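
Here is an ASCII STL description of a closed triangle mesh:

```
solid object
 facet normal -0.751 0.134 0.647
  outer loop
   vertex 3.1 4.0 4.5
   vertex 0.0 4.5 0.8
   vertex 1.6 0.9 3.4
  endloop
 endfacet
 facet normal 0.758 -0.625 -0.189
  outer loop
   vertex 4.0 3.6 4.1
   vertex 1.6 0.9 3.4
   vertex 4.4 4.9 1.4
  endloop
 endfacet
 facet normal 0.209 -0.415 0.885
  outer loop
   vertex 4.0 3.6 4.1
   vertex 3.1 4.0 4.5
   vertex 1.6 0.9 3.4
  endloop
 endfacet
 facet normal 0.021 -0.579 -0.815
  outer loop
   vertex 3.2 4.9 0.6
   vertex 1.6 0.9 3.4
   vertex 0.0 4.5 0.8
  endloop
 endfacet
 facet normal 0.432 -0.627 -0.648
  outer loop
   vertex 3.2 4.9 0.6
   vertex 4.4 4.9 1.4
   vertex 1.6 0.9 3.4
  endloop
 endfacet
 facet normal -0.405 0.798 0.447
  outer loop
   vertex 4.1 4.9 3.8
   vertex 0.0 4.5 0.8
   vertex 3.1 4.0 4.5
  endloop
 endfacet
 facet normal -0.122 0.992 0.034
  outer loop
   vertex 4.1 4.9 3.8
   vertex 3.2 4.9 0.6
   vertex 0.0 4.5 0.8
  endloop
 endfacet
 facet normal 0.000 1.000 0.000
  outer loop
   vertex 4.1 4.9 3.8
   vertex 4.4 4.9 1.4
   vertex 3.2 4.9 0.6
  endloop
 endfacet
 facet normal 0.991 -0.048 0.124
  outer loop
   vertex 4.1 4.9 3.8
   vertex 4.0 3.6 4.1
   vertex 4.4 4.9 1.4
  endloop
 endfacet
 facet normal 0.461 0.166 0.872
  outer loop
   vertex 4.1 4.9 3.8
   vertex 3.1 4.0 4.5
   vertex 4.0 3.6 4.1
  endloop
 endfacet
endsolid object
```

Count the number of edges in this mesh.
15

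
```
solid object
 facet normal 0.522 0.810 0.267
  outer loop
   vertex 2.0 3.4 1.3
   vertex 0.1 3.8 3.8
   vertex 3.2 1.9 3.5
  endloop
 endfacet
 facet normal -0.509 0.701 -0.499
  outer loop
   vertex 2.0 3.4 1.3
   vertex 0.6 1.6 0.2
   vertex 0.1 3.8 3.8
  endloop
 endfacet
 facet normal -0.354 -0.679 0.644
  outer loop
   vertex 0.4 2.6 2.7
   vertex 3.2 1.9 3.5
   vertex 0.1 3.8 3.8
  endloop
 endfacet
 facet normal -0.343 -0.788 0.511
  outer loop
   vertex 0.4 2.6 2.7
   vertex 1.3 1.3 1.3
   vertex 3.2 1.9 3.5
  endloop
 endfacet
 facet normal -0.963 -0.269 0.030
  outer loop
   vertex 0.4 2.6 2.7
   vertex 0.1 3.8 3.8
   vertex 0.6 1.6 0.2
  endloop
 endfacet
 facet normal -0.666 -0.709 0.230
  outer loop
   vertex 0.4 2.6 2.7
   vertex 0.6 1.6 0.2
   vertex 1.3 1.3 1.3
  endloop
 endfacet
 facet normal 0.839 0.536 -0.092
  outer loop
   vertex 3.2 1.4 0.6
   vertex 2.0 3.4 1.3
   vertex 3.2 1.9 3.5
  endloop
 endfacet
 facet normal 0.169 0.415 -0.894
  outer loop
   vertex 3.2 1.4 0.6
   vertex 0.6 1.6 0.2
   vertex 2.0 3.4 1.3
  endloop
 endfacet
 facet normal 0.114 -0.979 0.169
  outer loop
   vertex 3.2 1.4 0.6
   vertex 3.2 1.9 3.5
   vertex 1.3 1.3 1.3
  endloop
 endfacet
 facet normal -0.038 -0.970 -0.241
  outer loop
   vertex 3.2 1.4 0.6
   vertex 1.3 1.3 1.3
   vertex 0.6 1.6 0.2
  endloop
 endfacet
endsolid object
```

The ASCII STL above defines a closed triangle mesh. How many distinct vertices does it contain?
7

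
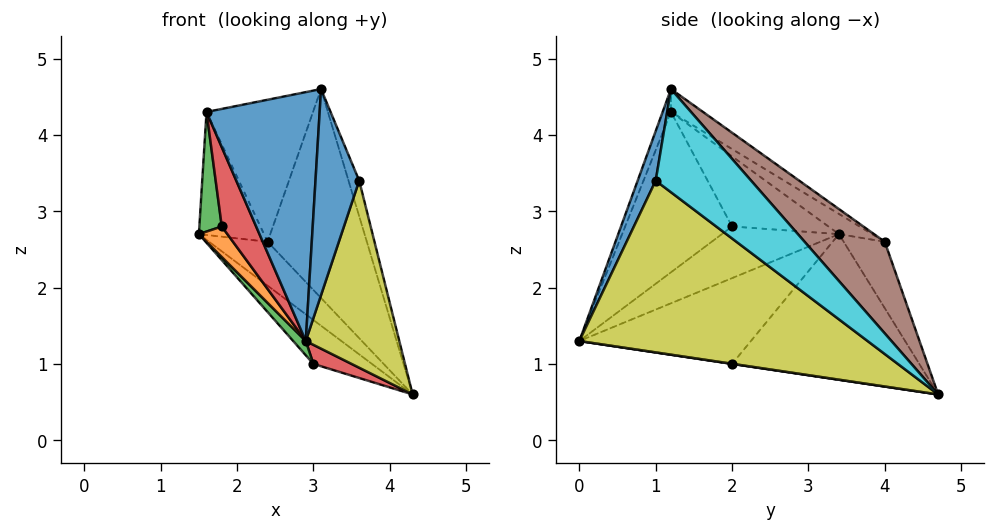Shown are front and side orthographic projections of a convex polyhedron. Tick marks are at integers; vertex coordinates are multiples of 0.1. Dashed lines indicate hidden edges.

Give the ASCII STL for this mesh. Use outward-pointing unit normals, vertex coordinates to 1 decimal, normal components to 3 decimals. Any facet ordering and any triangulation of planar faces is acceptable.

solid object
 facet normal -0.069 -0.936 0.345
  outer loop
   vertex 1.6 1.2 4.3
   vertex 2.9 0.0 1.3
   vertex 3.1 1.2 4.6
  endloop
 endfacet
 facet normal -0.646 0.202 -0.736
  outer loop
   vertex 3.0 2.0 1.0
   vertex 1.5 3.4 2.7
   vertex 4.3 4.7 0.6
  endloop
 endfacet
 facet normal -0.771 -0.057 -0.634
  outer loop
   vertex 3.0 2.0 1.0
   vertex 2.9 0.0 1.3
   vertex 1.5 3.4 2.7
  endloop
 endfacet
 facet normal 0.004 -0.149 -0.989
  outer loop
   vertex 3.0 2.0 1.0
   vertex 4.3 4.7 0.6
   vertex 2.9 0.0 1.3
  endloop
 endfacet
 facet normal -0.556 0.792 -0.251
  outer loop
   vertex 2.4 4.0 2.6
   vertex 4.3 4.7 0.6
   vertex 1.5 3.4 2.7
  endloop
 endfacet
 facet normal 0.474 0.587 0.656
  outer loop
   vertex 2.4 4.0 2.6
   vertex 3.1 1.2 4.6
   vertex 4.3 4.7 0.6
  endloop
 endfacet
 facet normal -0.284 0.556 0.782
  outer loop
   vertex 2.4 4.0 2.6
   vertex 1.5 3.4 2.7
   vertex 1.6 1.2 4.3
  endloop
 endfacet
 facet normal -0.164 0.546 0.822
  outer loop
   vertex 2.4 4.0 2.6
   vertex 1.6 1.2 4.3
   vertex 3.1 1.2 4.6
  endloop
 endfacet
 facet normal 0.938 -0.304 -0.168
  outer loop
   vertex 3.6 1.0 3.4
   vertex 2.9 0.0 1.3
   vertex 4.3 4.7 0.6
  endloop
 endfacet
 facet normal 0.924 0.104 0.368
  outer loop
   vertex 3.6 1.0 3.4
   vertex 4.3 4.7 0.6
   vertex 3.1 1.2 4.6
  endloop
 endfacet
 facet normal 0.364 -0.882 0.299
  outer loop
   vertex 3.6 1.0 3.4
   vertex 3.1 1.2 4.6
   vertex 2.9 0.0 1.3
  endloop
 endfacet
 facet normal -0.903 -0.220 -0.369
  outer loop
   vertex 1.8 2.0 2.8
   vertex 1.5 3.4 2.7
   vertex 2.9 0.0 1.3
  endloop
 endfacet
 facet normal -0.945 -0.220 -0.243
  outer loop
   vertex 1.8 2.0 2.8
   vertex 1.6 1.2 4.3
   vertex 1.5 3.4 2.7
  endloop
 endfacet
 facet normal -0.914 -0.294 -0.279
  outer loop
   vertex 1.8 2.0 2.8
   vertex 2.9 0.0 1.3
   vertex 1.6 1.2 4.3
  endloop
 endfacet
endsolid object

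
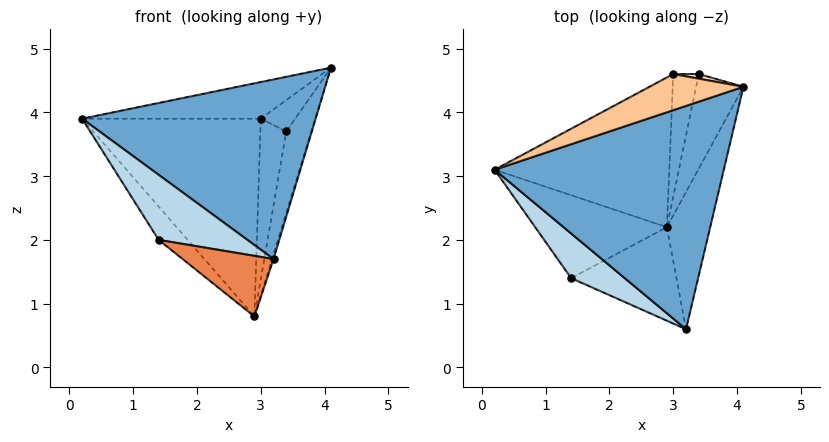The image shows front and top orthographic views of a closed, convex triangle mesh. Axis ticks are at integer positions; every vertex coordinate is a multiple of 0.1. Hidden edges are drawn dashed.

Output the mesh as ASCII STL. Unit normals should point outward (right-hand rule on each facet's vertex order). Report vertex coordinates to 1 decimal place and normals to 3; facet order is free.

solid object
 facet normal 0.049 -0.626 0.778
  outer loop
   vertex 3.2 0.6 1.7
   vertex 4.1 4.4 4.7
   vertex 0.2 3.1 3.9
  endloop
 endfacet
 facet normal 0.954 0.010 -0.299
  outer loop
   vertex 2.9 2.2 0.8
   vertex 4.1 4.4 4.7
   vertex 3.2 0.6 1.7
  endloop
 endfacet
 facet normal -0.263 -0.796 0.546
  outer loop
   vertex 1.4 1.4 2.0
   vertex 3.2 0.6 1.7
   vertex 0.2 3.1 3.9
  endloop
 endfacet
 facet normal -0.685 0.271 -0.676
  outer loop
   vertex 1.4 1.4 2.0
   vertex 0.2 3.1 3.9
   vertex 2.9 2.2 0.8
  endloop
 endfacet
 facet normal -0.356 -0.508 -0.784
  outer loop
   vertex 1.4 1.4 2.0
   vertex 2.9 2.2 0.8
   vertex 3.2 0.6 1.7
  endloop
 endfacet
 facet normal 0.786 0.403 -0.469
  outer loop
   vertex 3.4 4.6 3.7
   vertex 4.1 4.4 4.7
   vertex 2.9 2.2 0.8
  endloop
 endfacet
 facet normal -0.356 0.665 0.656
  outer loop
   vertex 3.0 4.6 3.9
   vertex 0.2 3.1 3.9
   vertex 4.1 4.4 4.7
  endloop
 endfacet
 facet normal 0.073 0.987 0.146
  outer loop
   vertex 3.0 4.6 3.9
   vertex 4.1 4.4 4.7
   vertex 3.4 4.6 3.7
  endloop
 endfacet
 facet normal -0.393 0.733 -0.555
  outer loop
   vertex 3.0 4.6 3.9
   vertex 2.9 2.2 0.8
   vertex 0.2 3.1 3.9
  endloop
 endfacet
 facet normal -0.290 0.761 -0.580
  outer loop
   vertex 3.0 4.6 3.9
   vertex 3.4 4.6 3.7
   vertex 2.9 2.2 0.8
  endloop
 endfacet
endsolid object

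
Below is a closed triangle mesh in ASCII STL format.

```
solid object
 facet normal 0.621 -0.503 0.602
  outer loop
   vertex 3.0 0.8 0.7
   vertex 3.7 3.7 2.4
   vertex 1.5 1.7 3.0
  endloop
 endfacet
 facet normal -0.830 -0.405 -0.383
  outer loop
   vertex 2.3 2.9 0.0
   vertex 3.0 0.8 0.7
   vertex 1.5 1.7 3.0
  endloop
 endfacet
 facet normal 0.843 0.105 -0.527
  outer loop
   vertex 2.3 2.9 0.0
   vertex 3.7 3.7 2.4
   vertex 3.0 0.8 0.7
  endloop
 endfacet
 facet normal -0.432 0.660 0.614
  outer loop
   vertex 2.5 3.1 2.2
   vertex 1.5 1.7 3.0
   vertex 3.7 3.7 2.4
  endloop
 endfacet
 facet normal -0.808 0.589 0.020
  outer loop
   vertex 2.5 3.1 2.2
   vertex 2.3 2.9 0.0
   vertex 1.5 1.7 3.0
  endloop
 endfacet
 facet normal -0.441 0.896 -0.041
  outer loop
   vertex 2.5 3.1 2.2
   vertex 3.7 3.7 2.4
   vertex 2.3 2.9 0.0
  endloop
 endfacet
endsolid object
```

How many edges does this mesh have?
9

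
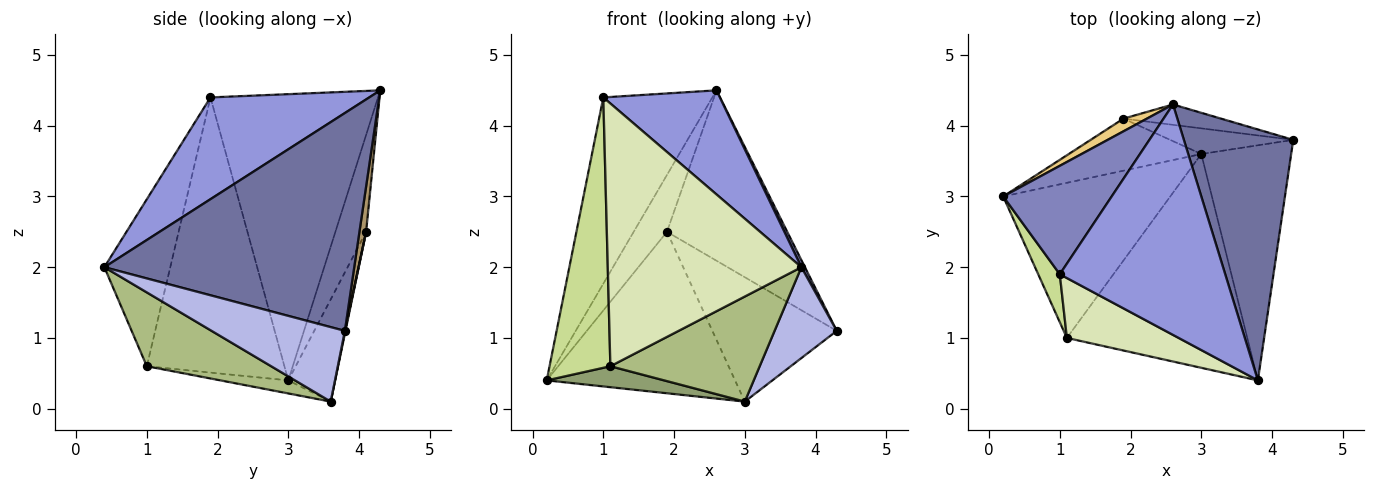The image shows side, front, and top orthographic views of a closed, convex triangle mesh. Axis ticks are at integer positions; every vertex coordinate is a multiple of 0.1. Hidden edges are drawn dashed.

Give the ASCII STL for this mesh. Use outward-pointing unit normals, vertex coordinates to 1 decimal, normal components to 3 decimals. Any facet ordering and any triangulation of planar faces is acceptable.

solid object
 facet normal 0.894 -0.013 0.449
  outer loop
   vertex 2.6 4.3 4.5
   vertex 3.8 0.4 2.0
   vertex 4.3 3.8 1.1
  endloop
 endfacet
 facet normal -0.799 0.520 0.303
  outer loop
   vertex 1.0 1.9 4.4
   vertex 2.6 4.3 4.5
   vertex 0.2 3.0 0.4
  endloop
 endfacet
 facet normal 0.489 -0.359 0.795
  outer loop
   vertex 1.0 1.9 4.4
   vertex 3.8 0.4 2.0
   vertex 2.6 4.3 4.5
  endloop
 endfacet
 facet normal 0.612 -0.285 -0.738
  outer loop
   vertex 3.0 3.6 0.1
   vertex 4.3 3.8 1.1
   vertex 3.8 0.4 2.0
  endloop
 endfacet
 facet normal -0.077 -0.134 -0.988
  outer loop
   vertex 1.1 1.0 0.6
   vertex 0.2 3.0 0.4
   vertex 3.0 3.6 0.1
  endloop
 endfacet
 facet normal 0.345 -0.414 -0.842
  outer loop
   vertex 1.1 1.0 0.6
   vertex 3.0 3.6 0.1
   vertex 3.8 0.4 2.0
  endloop
 endfacet
 facet normal -0.912 -0.403 0.072
  outer loop
   vertex 1.1 1.0 0.6
   vertex 1.0 1.9 4.4
   vertex 0.2 3.0 0.4
  endloop
 endfacet
 facet normal -0.315 -0.925 0.211
  outer loop
   vertex 1.1 1.0 0.6
   vertex 3.8 0.4 2.0
   vertex 1.0 1.9 4.4
  endloop
 endfacet
 facet normal 0.055 0.991 -0.118
  outer loop
   vertex 1.9 4.1 2.5
   vertex 2.6 4.3 4.5
   vertex 4.3 3.8 1.1
  endloop
 endfacet
 facet normal 0.005 0.979 -0.202
  outer loop
   vertex 1.9 4.1 2.5
   vertex 4.3 3.8 1.1
   vertex 3.0 3.6 0.1
  endloop
 endfacet
 facet normal -0.669 0.725 0.162
  outer loop
   vertex 1.9 4.1 2.5
   vertex 0.2 3.0 0.4
   vertex 2.6 4.3 4.5
  endloop
 endfacet
 facet normal -0.230 0.926 -0.299
  outer loop
   vertex 1.9 4.1 2.5
   vertex 3.0 3.6 0.1
   vertex 0.2 3.0 0.4
  endloop
 endfacet
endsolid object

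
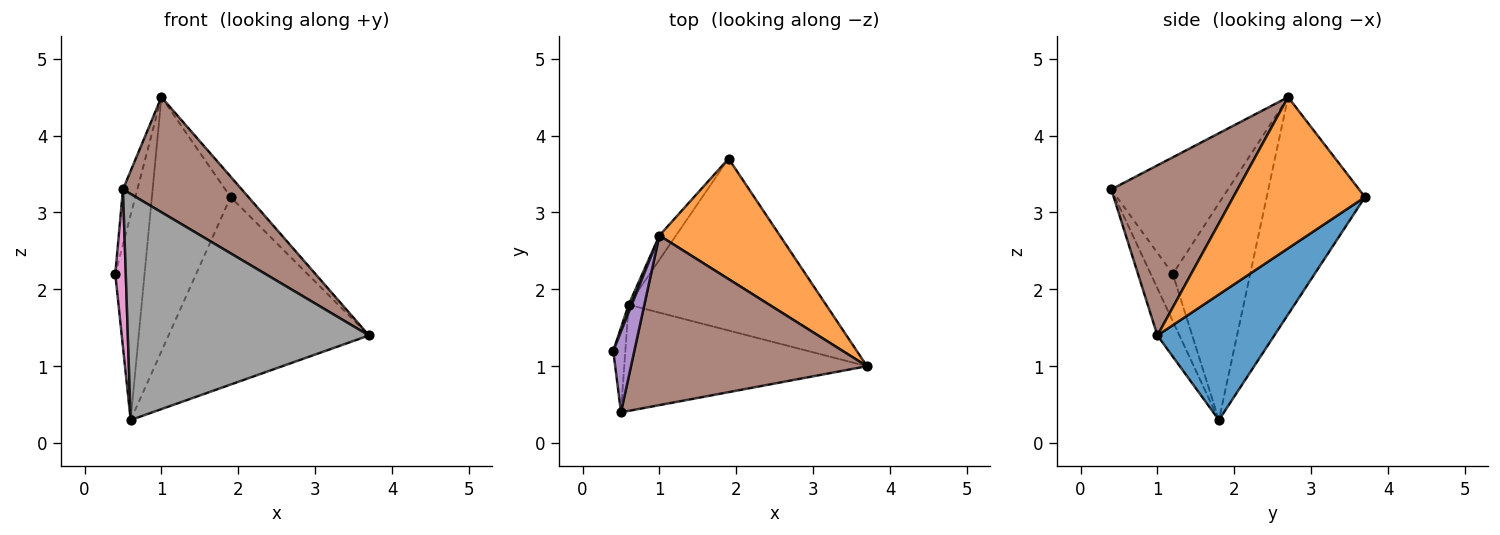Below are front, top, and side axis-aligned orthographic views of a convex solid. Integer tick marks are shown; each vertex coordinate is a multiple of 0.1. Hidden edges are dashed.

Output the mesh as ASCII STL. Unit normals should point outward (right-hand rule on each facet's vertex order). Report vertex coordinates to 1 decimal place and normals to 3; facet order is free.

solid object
 facet normal 0.395 0.677 -0.621
  outer loop
   vertex 0.6 1.8 0.3
   vertex 1.9 3.7 3.2
   vertex 3.7 1.0 1.4
  endloop
 endfacet
 facet normal 0.778 0.105 0.620
  outer loop
   vertex 1.0 2.7 4.5
   vertex 3.7 1.0 1.4
   vertex 1.9 3.7 3.2
  endloop
 endfacet
 facet normal -0.935 0.354 0.013
  outer loop
   vertex 1.0 2.7 4.5
   vertex 0.6 1.8 0.3
   vertex 0.4 1.2 2.2
  endloop
 endfacet
 facet normal -0.779 0.624 -0.059
  outer loop
   vertex 1.0 2.7 4.5
   vertex 1.9 3.7 3.2
   vertex 0.6 1.8 0.3
  endloop
 endfacet
 facet normal -0.977 0.120 0.176
  outer loop
   vertex 0.5 0.4 3.3
   vertex 1.0 2.7 4.5
   vertex 0.4 1.2 2.2
  endloop
 endfacet
 facet normal 0.512 -0.482 0.711
  outer loop
   vertex 0.5 0.4 3.3
   vertex 3.7 1.0 1.4
   vertex 1.0 2.7 4.5
  endloop
 endfacet
 facet normal -0.880 -0.419 -0.225
  outer loop
   vertex 0.5 0.4 3.3
   vertex 0.4 1.2 2.2
   vertex 0.6 1.8 0.3
  endloop
 endfacet
 facet normal -0.082 -0.902 -0.424
  outer loop
   vertex 0.5 0.4 3.3
   vertex 0.6 1.8 0.3
   vertex 3.7 1.0 1.4
  endloop
 endfacet
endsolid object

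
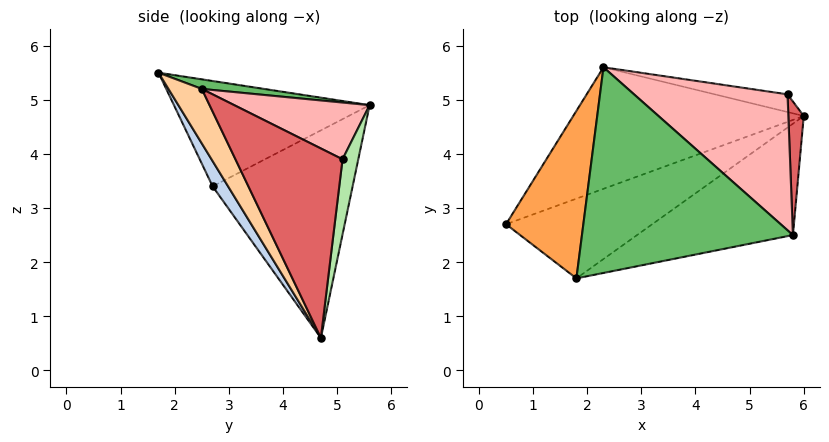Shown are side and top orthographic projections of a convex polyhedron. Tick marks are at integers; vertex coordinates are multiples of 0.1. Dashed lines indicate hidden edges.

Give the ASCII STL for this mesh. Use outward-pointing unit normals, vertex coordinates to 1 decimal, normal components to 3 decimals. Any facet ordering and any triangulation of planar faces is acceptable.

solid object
 facet normal -0.523 0.625 -0.580
  outer loop
   vertex 2.3 5.6 4.9
   vertex 6.0 4.7 0.6
   vertex 0.5 2.7 3.4
  endloop
 endfacet
 facet normal 0.081 -0.879 -0.469
  outer loop
   vertex 1.8 1.7 5.5
   vertex 0.5 2.7 3.4
   vertex 6.0 4.7 0.6
  endloop
 endfacet
 facet normal -0.791 0.191 0.581
  outer loop
   vertex 1.8 1.7 5.5
   vertex 2.3 5.6 4.9
   vertex 0.5 2.7 3.4
  endloop
 endfacet
 facet normal 0.147 -0.895 -0.422
  outer loop
   vertex 5.8 2.5 5.2
   vertex 1.8 1.7 5.5
   vertex 6.0 4.7 0.6
  endloop
 endfacet
 facet normal 0.045 0.146 0.988
  outer loop
   vertex 5.8 2.5 5.2
   vertex 2.3 5.6 4.9
   vertex 1.8 1.7 5.5
  endloop
 endfacet
 facet normal 0.113 0.988 -0.109
  outer loop
   vertex 5.7 5.1 3.9
   vertex 6.0 4.7 0.6
   vertex 2.3 5.6 4.9
  endloop
 endfacet
 facet normal 0.994 0.079 0.081
  outer loop
   vertex 5.7 5.1 3.9
   vertex 5.8 2.5 5.2
   vertex 6.0 4.7 0.6
  endloop
 endfacet
 facet normal 0.312 0.434 0.845
  outer loop
   vertex 5.7 5.1 3.9
   vertex 2.3 5.6 4.9
   vertex 5.8 2.5 5.2
  endloop
 endfacet
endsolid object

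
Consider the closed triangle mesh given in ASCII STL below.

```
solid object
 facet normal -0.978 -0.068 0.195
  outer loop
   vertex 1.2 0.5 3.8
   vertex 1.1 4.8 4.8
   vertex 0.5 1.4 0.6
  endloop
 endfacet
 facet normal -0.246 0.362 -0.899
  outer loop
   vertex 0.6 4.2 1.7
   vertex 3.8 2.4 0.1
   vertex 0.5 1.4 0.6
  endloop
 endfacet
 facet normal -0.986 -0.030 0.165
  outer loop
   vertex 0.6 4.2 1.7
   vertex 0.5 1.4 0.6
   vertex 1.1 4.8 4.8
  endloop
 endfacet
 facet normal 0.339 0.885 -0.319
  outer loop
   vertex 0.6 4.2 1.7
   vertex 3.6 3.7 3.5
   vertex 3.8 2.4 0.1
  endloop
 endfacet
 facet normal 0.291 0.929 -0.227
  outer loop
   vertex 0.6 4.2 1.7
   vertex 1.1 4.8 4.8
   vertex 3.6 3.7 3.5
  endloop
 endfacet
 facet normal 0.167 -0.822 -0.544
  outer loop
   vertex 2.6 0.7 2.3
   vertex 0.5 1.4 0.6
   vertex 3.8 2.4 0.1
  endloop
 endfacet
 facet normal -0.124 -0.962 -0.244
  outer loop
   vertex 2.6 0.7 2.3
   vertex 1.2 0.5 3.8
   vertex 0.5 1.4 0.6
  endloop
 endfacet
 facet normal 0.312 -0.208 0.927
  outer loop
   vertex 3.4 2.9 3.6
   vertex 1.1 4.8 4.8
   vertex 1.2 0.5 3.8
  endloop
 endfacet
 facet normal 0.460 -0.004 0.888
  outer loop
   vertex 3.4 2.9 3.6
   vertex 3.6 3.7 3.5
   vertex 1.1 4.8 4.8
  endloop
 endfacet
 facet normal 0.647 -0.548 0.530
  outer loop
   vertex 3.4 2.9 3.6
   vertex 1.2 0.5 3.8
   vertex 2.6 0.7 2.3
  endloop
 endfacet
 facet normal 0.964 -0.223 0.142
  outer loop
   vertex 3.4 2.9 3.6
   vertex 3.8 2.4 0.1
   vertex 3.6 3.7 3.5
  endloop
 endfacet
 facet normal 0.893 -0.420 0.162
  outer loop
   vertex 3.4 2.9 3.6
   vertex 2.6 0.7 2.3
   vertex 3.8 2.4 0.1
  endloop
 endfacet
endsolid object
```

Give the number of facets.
12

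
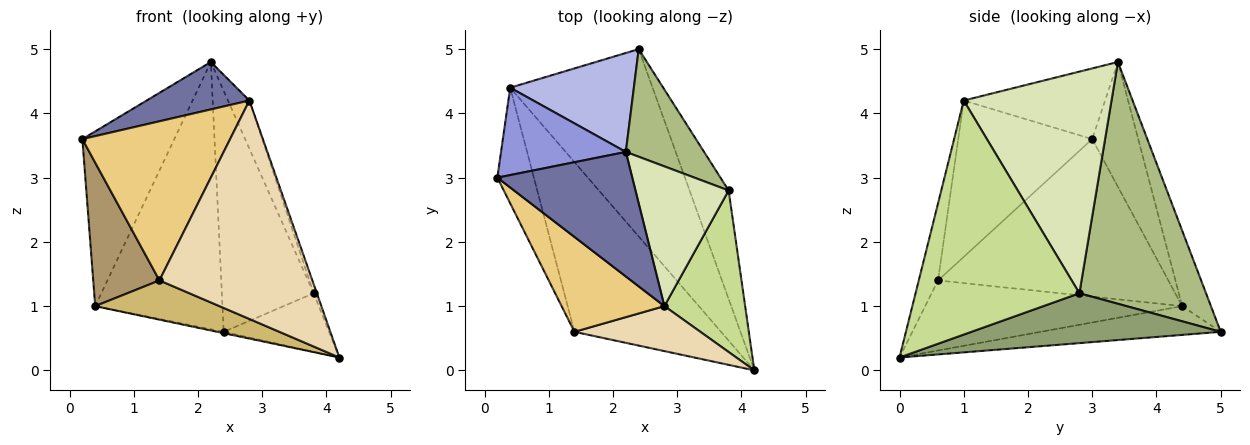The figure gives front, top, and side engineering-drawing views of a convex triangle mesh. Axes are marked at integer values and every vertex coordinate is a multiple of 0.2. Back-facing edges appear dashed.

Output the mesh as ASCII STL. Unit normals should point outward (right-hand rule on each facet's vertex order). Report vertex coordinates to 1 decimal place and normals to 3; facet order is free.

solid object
 facet normal -0.440 -0.320 0.839
  outer loop
   vertex 2.8 1.0 4.2
   vertex 2.2 3.4 4.8
   vertex 0.2 3.0 3.6
  endloop
 endfacet
 facet normal -0.198 0.007 -0.980
  outer loop
   vertex 0.4 4.4 1.0
   vertex 2.4 5.0 0.6
   vertex 4.2 0.0 0.2
  endloop
 endfacet
 facet normal -0.408 0.816 0.408
  outer loop
   vertex 0.4 4.4 1.0
   vertex 0.2 3.0 3.6
   vertex 2.2 3.4 4.8
  endloop
 endfacet
 facet normal -0.207 0.917 0.340
  outer loop
   vertex 0.4 4.4 1.0
   vertex 2.2 3.4 4.8
   vertex 2.4 5.0 0.6
  endloop
 endfacet
 facet normal 0.747 0.316 -0.585
  outer loop
   vertex 3.8 2.8 1.2
   vertex 4.2 0.0 0.2
   vertex 2.4 5.0 0.6
  endloop
 endfacet
 facet normal 0.783 0.568 0.254
  outer loop
   vertex 3.8 2.8 1.2
   vertex 2.4 5.0 0.6
   vertex 2.2 3.4 4.8
  endloop
 endfacet
 facet normal 0.945 0.019 0.326
  outer loop
   vertex 3.8 2.8 1.2
   vertex 2.8 1.0 4.2
   vertex 4.2 0.0 0.2
  endloop
 endfacet
 facet normal 0.914 0.132 0.384
  outer loop
   vertex 3.8 2.8 1.2
   vertex 2.2 3.4 4.8
   vertex 2.8 1.0 4.2
  endloop
 endfacet
 facet normal -0.938 -0.270 -0.217
  outer loop
   vertex 1.4 0.6 1.4
   vertex 0.2 3.0 3.6
   vertex 0.4 4.4 1.0
  endloop
 endfacet
 facet normal -0.422 -0.204 -0.883
  outer loop
   vertex 1.4 0.6 1.4
   vertex 0.4 4.4 1.0
   vertex 4.2 0.0 0.2
  endloop
 endfacet
 facet normal -0.614 -0.678 0.404
  outer loop
   vertex 1.4 0.6 1.4
   vertex 2.8 1.0 4.2
   vertex 0.2 3.0 3.6
  endloop
 endfacet
 facet normal -0.123 -0.972 0.200
  outer loop
   vertex 1.4 0.6 1.4
   vertex 4.2 0.0 0.2
   vertex 2.8 1.0 4.2
  endloop
 endfacet
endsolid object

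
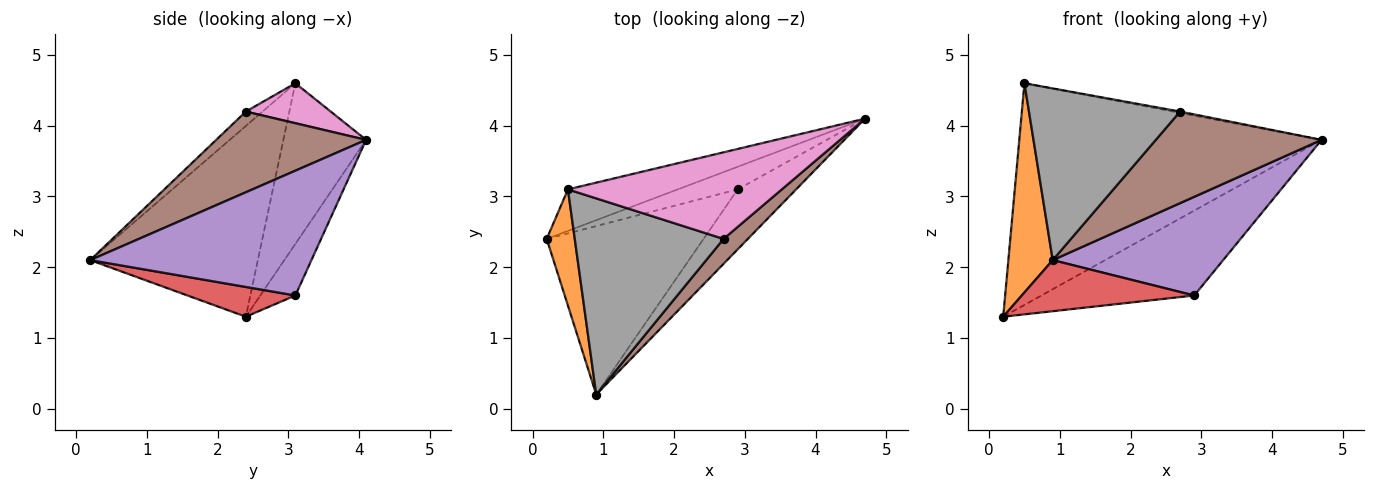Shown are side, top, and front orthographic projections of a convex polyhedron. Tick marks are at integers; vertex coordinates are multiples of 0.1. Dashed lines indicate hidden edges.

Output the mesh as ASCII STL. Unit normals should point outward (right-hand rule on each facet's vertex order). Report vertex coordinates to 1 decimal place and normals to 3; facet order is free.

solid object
 facet normal -0.260 0.949 -0.178
  outer loop
   vertex 0.5 3.1 4.6
   vertex 4.7 4.1 3.8
   vertex 0.2 2.4 1.3
  endloop
 endfacet
 facet normal -0.957 -0.253 0.141
  outer loop
   vertex 0.5 3.1 4.6
   vertex 0.2 2.4 1.3
   vertex 0.9 0.2 2.1
  endloop
 endfacet
 facet normal -0.217 0.943 -0.252
  outer loop
   vertex 2.9 3.1 1.6
   vertex 0.2 2.4 1.3
   vertex 4.7 4.1 3.8
  endloop
 endfacet
 facet normal 0.179 -0.286 -0.942
  outer loop
   vertex 2.9 3.1 1.6
   vertex 0.9 0.2 2.1
   vertex 0.2 2.4 1.3
  endloop
 endfacet
 facet normal 0.743 -0.572 -0.348
  outer loop
   vertex 2.9 3.1 1.6
   vertex 4.7 4.1 3.8
   vertex 0.9 0.2 2.1
  endloop
 endfacet
 facet normal 0.658 -0.727 0.198
  outer loop
   vertex 2.7 2.4 4.2
   vertex 0.9 0.2 2.1
   vertex 4.7 4.1 3.8
  endloop
 endfacet
 facet normal 0.184 0.015 0.983
  outer loop
   vertex 2.7 2.4 4.2
   vertex 4.7 4.1 3.8
   vertex 0.5 3.1 4.6
  endloop
 endfacet
 facet normal -0.073 -0.657 0.750
  outer loop
   vertex 2.7 2.4 4.2
   vertex 0.5 3.1 4.6
   vertex 0.9 0.2 2.1
  endloop
 endfacet
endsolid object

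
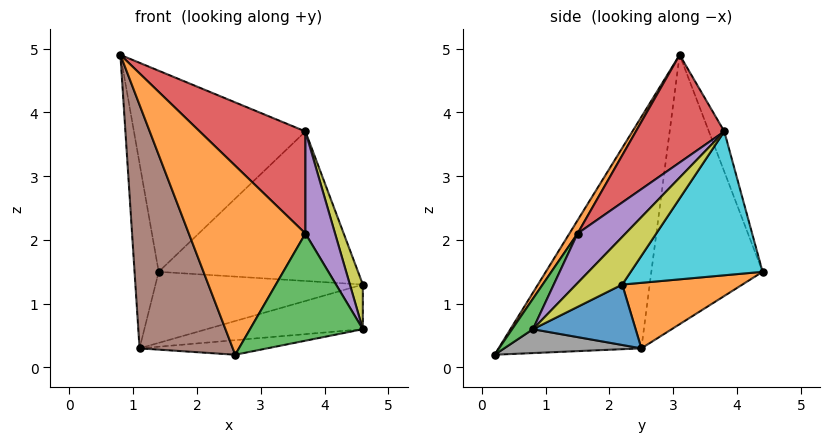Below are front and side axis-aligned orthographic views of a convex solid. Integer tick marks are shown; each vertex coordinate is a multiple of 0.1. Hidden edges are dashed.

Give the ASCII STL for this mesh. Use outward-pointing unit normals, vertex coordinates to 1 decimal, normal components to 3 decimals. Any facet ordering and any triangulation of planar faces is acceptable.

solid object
 facet normal -0.084 0.936 0.343
  outer loop
   vertex 3.7 3.8 3.7
   vertex 1.4 4.4 1.5
   vertex 0.8 3.1 4.9
  endloop
 endfacet
 facet normal 0.059 -0.839 0.540
  outer loop
   vertex 3.7 1.5 2.1
   vertex 0.8 3.1 4.9
   vertex 2.6 0.2 0.2
  endloop
 endfacet
 facet normal 0.158 -0.855 0.494
  outer loop
   vertex 3.7 1.5 2.1
   vertex 2.6 0.2 0.2
   vertex 4.6 0.8 0.6
  endloop
 endfacet
 facet normal 0.431 -0.515 0.741
  outer loop
   vertex 3.7 1.5 2.1
   vertex 3.7 3.8 3.7
   vertex 0.8 3.1 4.9
  endloop
 endfacet
 facet normal 0.679 -0.419 0.603
  outer loop
   vertex 3.7 1.5 2.1
   vertex 4.6 0.8 0.6
   vertex 3.7 3.8 3.7
  endloop
 endfacet
 facet normal -0.837 -0.547 0.017
  outer loop
   vertex 1.1 2.5 0.3
   vertex 2.6 0.2 0.2
   vertex 0.8 3.1 4.9
  endloop
 endfacet
 facet normal -0.973 0.211 -0.091
  outer loop
   vertex 1.1 2.5 0.3
   vertex 0.8 3.1 4.9
   vertex 1.4 4.4 1.5
  endloop
 endfacet
 facet normal 0.153 0.142 -0.978
  outer loop
   vertex 1.1 2.5 0.3
   vertex 4.6 0.8 0.6
   vertex 2.6 0.2 0.2
  endloop
 endfacet
 facet normal 0.847 -0.238 0.476
  outer loop
   vertex 4.6 2.2 1.3
   vertex 3.7 3.8 3.7
   vertex 4.6 0.8 0.6
  endloop
 endfacet
 facet normal 0.521 0.787 -0.330
  outer loop
   vertex 4.6 2.2 1.3
   vertex 1.4 4.4 1.5
   vertex 3.7 3.8 3.7
  endloop
 endfacet
 facet normal 0.282 0.429 -0.858
  outer loop
   vertex 4.6 2.2 1.3
   vertex 4.6 0.8 0.6
   vertex 1.1 2.5 0.3
  endloop
 endfacet
 facet normal 0.279 0.481 -0.831
  outer loop
   vertex 4.6 2.2 1.3
   vertex 1.1 2.5 0.3
   vertex 1.4 4.4 1.5
  endloop
 endfacet
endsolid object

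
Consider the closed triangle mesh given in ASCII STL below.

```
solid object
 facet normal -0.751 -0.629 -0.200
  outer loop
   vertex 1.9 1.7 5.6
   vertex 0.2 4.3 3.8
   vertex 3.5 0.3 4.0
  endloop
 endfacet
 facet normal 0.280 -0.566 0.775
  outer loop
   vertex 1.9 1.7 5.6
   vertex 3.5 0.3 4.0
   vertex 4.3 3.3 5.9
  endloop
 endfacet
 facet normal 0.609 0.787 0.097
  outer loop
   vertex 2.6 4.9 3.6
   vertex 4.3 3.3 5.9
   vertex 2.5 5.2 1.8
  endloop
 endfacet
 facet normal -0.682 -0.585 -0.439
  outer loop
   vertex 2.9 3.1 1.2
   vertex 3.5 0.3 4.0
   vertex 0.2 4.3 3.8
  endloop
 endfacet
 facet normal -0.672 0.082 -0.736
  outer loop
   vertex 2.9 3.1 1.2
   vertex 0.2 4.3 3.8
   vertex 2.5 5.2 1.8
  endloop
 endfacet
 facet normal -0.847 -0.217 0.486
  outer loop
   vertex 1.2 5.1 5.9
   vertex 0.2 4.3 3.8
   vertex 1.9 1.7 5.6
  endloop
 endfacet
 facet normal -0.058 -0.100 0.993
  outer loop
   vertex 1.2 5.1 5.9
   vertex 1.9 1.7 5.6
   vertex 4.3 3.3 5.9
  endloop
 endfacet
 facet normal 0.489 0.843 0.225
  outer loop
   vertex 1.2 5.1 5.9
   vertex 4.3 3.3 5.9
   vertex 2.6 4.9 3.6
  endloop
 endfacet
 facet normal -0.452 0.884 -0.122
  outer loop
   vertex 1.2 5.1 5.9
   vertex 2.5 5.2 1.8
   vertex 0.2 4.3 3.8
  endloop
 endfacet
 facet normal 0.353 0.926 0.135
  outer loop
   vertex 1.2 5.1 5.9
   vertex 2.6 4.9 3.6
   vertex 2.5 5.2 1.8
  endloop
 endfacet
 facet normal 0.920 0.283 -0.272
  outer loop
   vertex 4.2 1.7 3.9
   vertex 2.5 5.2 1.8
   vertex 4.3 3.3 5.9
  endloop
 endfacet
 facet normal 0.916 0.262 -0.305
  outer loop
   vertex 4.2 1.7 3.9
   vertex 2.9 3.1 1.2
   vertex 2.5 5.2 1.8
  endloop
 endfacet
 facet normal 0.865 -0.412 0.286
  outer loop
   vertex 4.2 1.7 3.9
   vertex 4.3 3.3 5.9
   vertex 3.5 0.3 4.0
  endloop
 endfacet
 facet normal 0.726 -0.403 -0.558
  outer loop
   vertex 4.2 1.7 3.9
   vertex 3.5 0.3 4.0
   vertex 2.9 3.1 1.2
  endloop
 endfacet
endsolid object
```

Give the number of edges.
21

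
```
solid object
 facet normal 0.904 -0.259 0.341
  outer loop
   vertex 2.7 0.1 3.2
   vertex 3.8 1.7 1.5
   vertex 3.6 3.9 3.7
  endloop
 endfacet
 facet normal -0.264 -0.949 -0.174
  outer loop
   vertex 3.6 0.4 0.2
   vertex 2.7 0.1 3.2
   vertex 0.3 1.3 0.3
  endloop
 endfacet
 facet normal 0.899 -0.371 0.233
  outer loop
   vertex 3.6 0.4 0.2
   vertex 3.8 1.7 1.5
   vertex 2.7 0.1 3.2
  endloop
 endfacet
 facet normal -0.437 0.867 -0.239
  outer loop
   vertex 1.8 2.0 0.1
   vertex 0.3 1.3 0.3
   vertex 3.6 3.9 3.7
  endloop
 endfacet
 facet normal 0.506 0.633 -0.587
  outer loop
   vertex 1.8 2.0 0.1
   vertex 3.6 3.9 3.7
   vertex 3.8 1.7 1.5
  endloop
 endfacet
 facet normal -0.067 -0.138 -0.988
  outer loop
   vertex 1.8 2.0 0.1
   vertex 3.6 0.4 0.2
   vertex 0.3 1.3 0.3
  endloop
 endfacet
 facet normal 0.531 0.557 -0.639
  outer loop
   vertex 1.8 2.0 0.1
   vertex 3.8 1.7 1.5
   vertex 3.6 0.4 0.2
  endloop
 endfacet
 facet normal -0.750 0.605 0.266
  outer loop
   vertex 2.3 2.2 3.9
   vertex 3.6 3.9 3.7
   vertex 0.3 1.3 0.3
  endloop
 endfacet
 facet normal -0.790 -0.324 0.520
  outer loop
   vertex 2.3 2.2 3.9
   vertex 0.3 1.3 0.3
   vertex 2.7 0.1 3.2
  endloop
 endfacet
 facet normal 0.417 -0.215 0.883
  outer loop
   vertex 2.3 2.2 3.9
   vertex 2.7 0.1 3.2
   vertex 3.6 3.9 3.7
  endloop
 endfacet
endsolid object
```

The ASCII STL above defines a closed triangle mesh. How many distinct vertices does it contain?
7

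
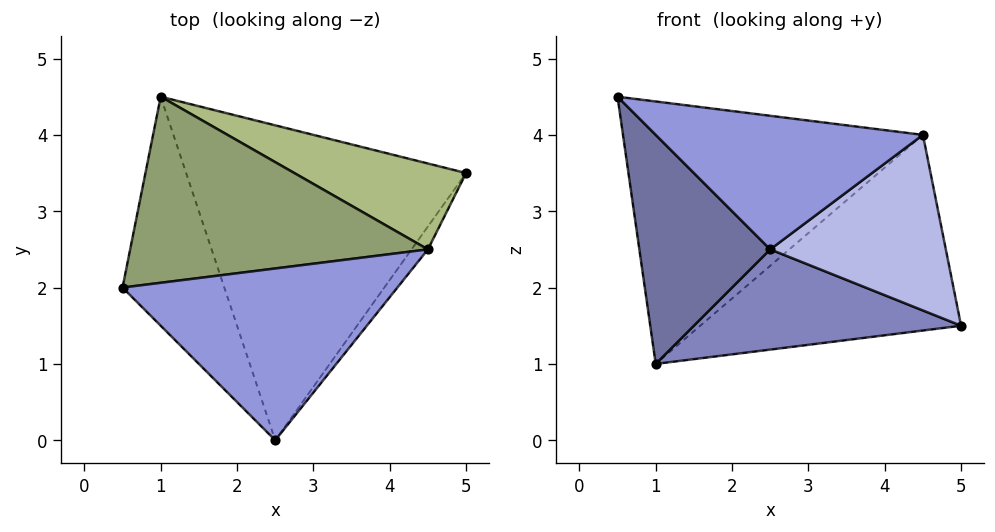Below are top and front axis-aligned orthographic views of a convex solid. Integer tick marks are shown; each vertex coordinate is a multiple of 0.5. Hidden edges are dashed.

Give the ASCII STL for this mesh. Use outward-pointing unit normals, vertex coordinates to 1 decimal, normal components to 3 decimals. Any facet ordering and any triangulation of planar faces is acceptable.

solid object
 facet normal -0.816 -0.408 -0.408
  outer loop
   vertex 1.0 4.5 1.0
   vertex 2.5 0.0 2.5
   vertex 0.5 2.0 4.5
  endloop
 endfacet
 facet normal 0.043 -0.303 -0.952
  outer loop
   vertex 1.0 4.5 1.0
   vertex 5.0 3.5 1.5
   vertex 2.5 0.0 2.5
  endloop
 endfacet
 facet normal 0.173 -0.605 0.777
  outer loop
   vertex 4.5 2.5 4.0
   vertex 0.5 2.0 4.5
   vertex 2.5 0.0 2.5
  endloop
 endfacet
 facet normal 0.801 -0.594 -0.077
  outer loop
   vertex 4.5 2.5 4.0
   vertex 2.5 0.0 2.5
   vertex 5.0 3.5 1.5
  endloop
 endfacet
 facet normal -0.030 0.815 0.578
  outer loop
   vertex 4.5 2.5 4.0
   vertex 1.0 4.5 1.0
   vertex 0.5 2.0 4.5
  endloop
 endfacet
 facet normal 0.176 0.901 0.396
  outer loop
   vertex 4.5 2.5 4.0
   vertex 5.0 3.5 1.5
   vertex 1.0 4.5 1.0
  endloop
 endfacet
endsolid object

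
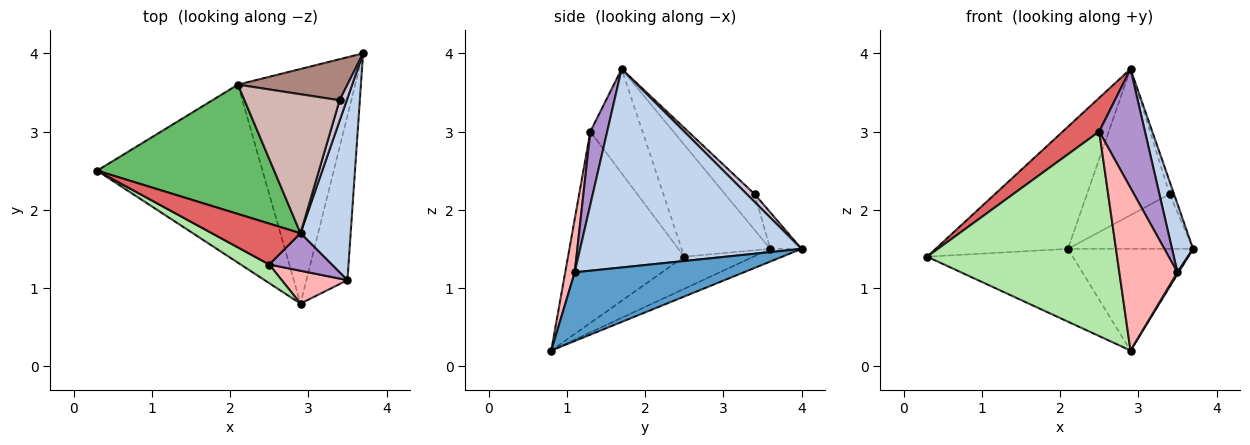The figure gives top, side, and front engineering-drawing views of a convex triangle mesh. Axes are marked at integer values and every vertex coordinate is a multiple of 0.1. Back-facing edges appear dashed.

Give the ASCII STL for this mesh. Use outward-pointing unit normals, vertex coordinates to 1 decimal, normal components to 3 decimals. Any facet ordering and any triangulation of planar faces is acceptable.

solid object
 facet normal 0.858 -0.006 -0.513
  outer loop
   vertex 3.5 1.1 1.2
   vertex 2.9 0.8 0.2
   vertex 3.7 4.0 1.5
  endloop
 endfacet
 facet normal 0.965 -0.092 0.244
  outer loop
   vertex 3.5 1.1 1.2
   vertex 3.7 4.0 1.5
   vertex 2.9 1.7 3.8
  endloop
 endfacet
 facet normal -0.177 0.372 -0.911
  outer loop
   vertex 2.1 3.6 1.5
   vertex 2.9 0.8 0.2
   vertex 0.3 2.5 1.4
  endloop
 endfacet
 facet normal -0.099 0.396 -0.913
  outer loop
   vertex 2.1 3.6 1.5
   vertex 3.7 4.0 1.5
   vertex 2.9 0.8 0.2
  endloop
 endfacet
 facet normal -0.418 0.624 0.661
  outer loop
   vertex 2.1 3.6 1.5
   vertex 0.3 2.5 1.4
   vertex 2.9 1.7 3.8
  endloop
 endfacet
 facet normal -0.520 -0.850 0.078
  outer loop
   vertex 2.5 1.3 3.0
   vertex 0.3 2.5 1.4
   vertex 2.9 0.8 0.2
  endloop
 endfacet
 facet normal -0.672 -0.471 0.571
  outer loop
   vertex 2.5 1.3 3.0
   vertex 2.9 1.7 3.8
   vertex 0.3 2.5 1.4
  endloop
 endfacet
 facet normal 0.158 -0.968 0.195
  outer loop
   vertex 2.5 1.3 3.0
   vertex 2.9 0.8 0.2
   vertex 3.5 1.1 1.2
  endloop
 endfacet
 facet normal 0.331 -0.900 0.284
  outer loop
   vertex 2.5 1.3 3.0
   vertex 3.5 1.1 1.2
   vertex 2.9 1.7 3.8
  endloop
 endfacet
 facet normal 0.682 0.385 0.622
  outer loop
   vertex 3.4 3.4 2.2
   vertex 2.9 1.7 3.8
   vertex 3.7 4.0 1.5
  endloop
 endfacet
 facet normal -0.196 0.784 0.588
  outer loop
   vertex 3.4 3.4 2.2
   vertex 3.7 4.0 1.5
   vertex 2.1 3.6 1.5
  endloop
 endfacet
 facet normal -0.251 0.702 0.667
  outer loop
   vertex 3.4 3.4 2.2
   vertex 2.1 3.6 1.5
   vertex 2.9 1.7 3.8
  endloop
 endfacet
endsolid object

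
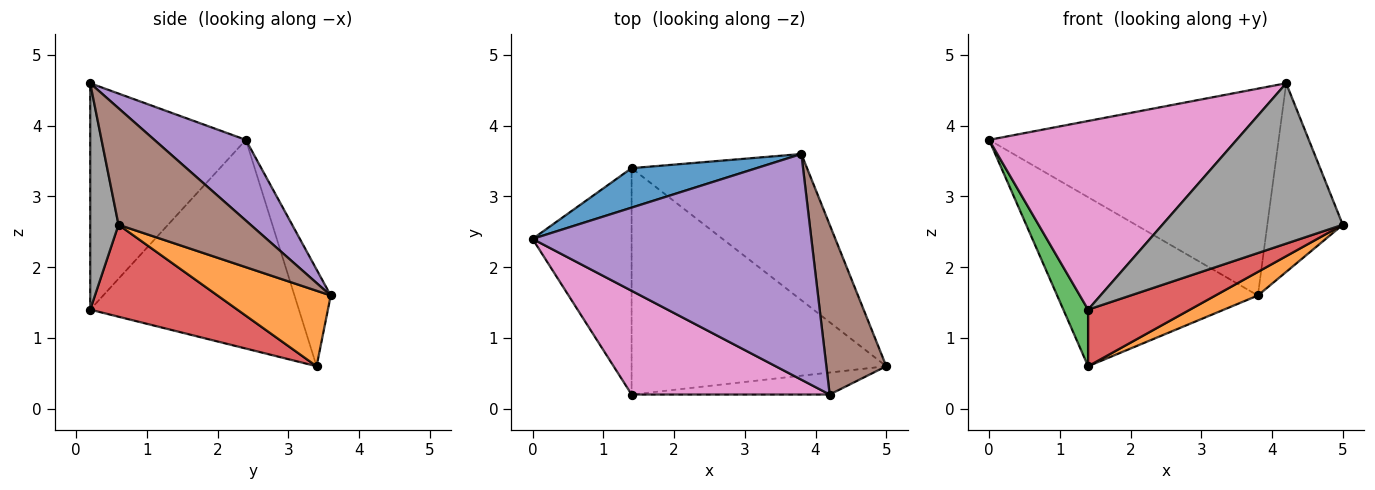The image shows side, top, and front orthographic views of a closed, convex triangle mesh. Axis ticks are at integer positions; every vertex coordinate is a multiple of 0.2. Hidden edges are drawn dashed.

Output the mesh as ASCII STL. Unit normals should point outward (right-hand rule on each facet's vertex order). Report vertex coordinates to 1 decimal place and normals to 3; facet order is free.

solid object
 facet normal -0.173 0.959 0.224
  outer loop
   vertex 1.4 3.4 0.6
   vertex 0.0 2.4 3.8
   vertex 3.8 3.6 1.6
  endloop
 endfacet
 facet normal 0.391 -0.147 -0.909
  outer loop
   vertex 1.4 3.4 0.6
   vertex 3.8 3.6 1.6
   vertex 5.0 0.6 2.6
  endloop
 endfacet
 facet normal -0.898 -0.107 -0.426
  outer loop
   vertex 1.4 0.2 1.4
   vertex 0.0 2.4 3.8
   vertex 1.4 3.4 0.6
  endloop
 endfacet
 facet normal 0.331 -0.229 -0.916
  outer loop
   vertex 1.4 0.2 1.4
   vertex 1.4 3.4 0.6
   vertex 5.0 0.6 2.6
  endloop
 endfacet
 facet normal 0.209 0.661 0.721
  outer loop
   vertex 4.2 0.2 4.6
   vertex 3.8 3.6 1.6
   vertex 0.0 2.4 3.8
  endloop
 endfacet
 facet normal 0.793 0.453 0.408
  outer loop
   vertex 4.2 0.2 4.6
   vertex 5.0 0.6 2.6
   vertex 3.8 3.6 1.6
  endloop
 endfacet
 facet normal -0.482 -0.768 0.422
  outer loop
   vertex 4.2 0.2 4.6
   vertex 0.0 2.4 3.8
   vertex 1.4 0.2 1.4
  endloop
 endfacet
 facet normal 0.154 -0.979 -0.134
  outer loop
   vertex 4.2 0.2 4.6
   vertex 1.4 0.2 1.4
   vertex 5.0 0.6 2.6
  endloop
 endfacet
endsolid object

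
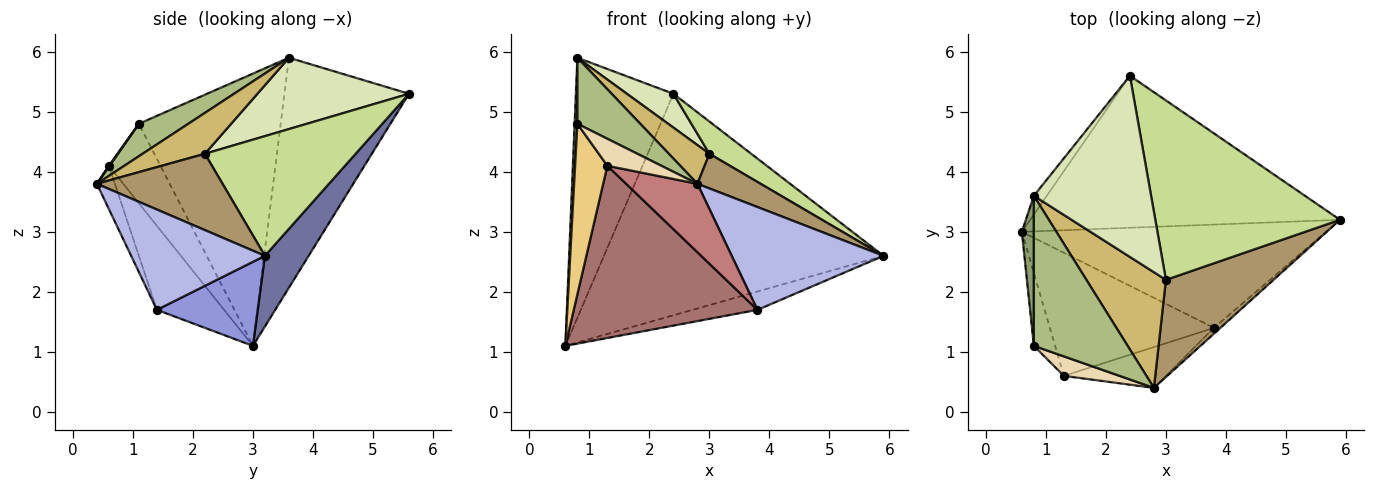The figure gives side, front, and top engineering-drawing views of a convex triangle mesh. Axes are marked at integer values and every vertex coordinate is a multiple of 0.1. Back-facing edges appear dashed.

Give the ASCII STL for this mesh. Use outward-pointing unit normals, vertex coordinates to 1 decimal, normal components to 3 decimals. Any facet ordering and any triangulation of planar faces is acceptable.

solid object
 facet normal 0.128 0.818 -0.561
  outer loop
   vertex 2.4 5.6 5.3
   vertex 5.9 3.2 2.6
   vertex 0.6 3.0 1.1
  endloop
 endfacet
 facet normal -0.787 0.616 -0.044
  outer loop
   vertex 0.8 3.6 5.9
   vertex 2.4 5.6 5.3
   vertex 0.6 3.0 1.1
  endloop
 endfacet
 facet normal 0.263 0.169 -0.950
  outer loop
   vertex 3.8 1.4 1.7
   vertex 0.6 3.0 1.1
   vertex 5.9 3.2 2.6
  endloop
 endfacet
 facet normal 0.661 -0.750 -0.042
  outer loop
   vertex 3.8 1.4 1.7
   vertex 5.9 3.2 2.6
   vertex 2.8 0.4 3.8
  endloop
 endfacet
 facet normal -0.999 -0.019 0.044
  outer loop
   vertex 0.8 1.1 4.8
   vertex 0.8 3.6 5.9
   vertex 0.6 3.0 1.1
  endloop
 endfacet
 facet normal 0.302 -0.384 0.873
  outer loop
   vertex 0.8 1.1 4.8
   vertex 2.8 0.4 3.8
   vertex 0.8 3.6 5.9
  endloop
 endfacet
 facet normal 0.538 -0.149 0.830
  outer loop
   vertex 3.0 2.2 4.3
   vertex 5.9 3.2 2.6
   vertex 2.4 5.6 5.3
  endloop
 endfacet
 facet normal 0.513 -0.158 0.844
  outer loop
   vertex 3.0 2.2 4.3
   vertex 2.4 5.6 5.3
   vertex 0.8 3.6 5.9
  endloop
 endfacet
 facet normal 0.555 -0.279 0.783
  outer loop
   vertex 3.0 2.2 4.3
   vertex 2.8 0.4 3.8
   vertex 5.9 3.2 2.6
  endloop
 endfacet
 facet normal 0.438 -0.285 0.852
  outer loop
   vertex 3.0 2.2 4.3
   vertex 0.8 3.6 5.9
   vertex 2.8 0.4 3.8
  endloop
 endfacet
 facet normal -0.827 -0.517 -0.221
  outer loop
   vertex 1.3 0.6 4.1
   vertex 0.8 1.1 4.8
   vertex 0.6 3.0 1.1
  endloop
 endfacet
 facet normal 0.009 -0.811 0.585
  outer loop
   vertex 1.3 0.6 4.1
   vertex 2.8 0.4 3.8
   vertex 0.8 1.1 4.8
  endloop
 endfacet
 facet normal -0.285 -0.780 -0.557
  outer loop
   vertex 1.3 0.6 4.1
   vertex 0.6 3.0 1.1
   vertex 3.8 1.4 1.7
  endloop
 endfacet
 facet normal -0.212 -0.839 -0.501
  outer loop
   vertex 1.3 0.6 4.1
   vertex 3.8 1.4 1.7
   vertex 2.8 0.4 3.8
  endloop
 endfacet
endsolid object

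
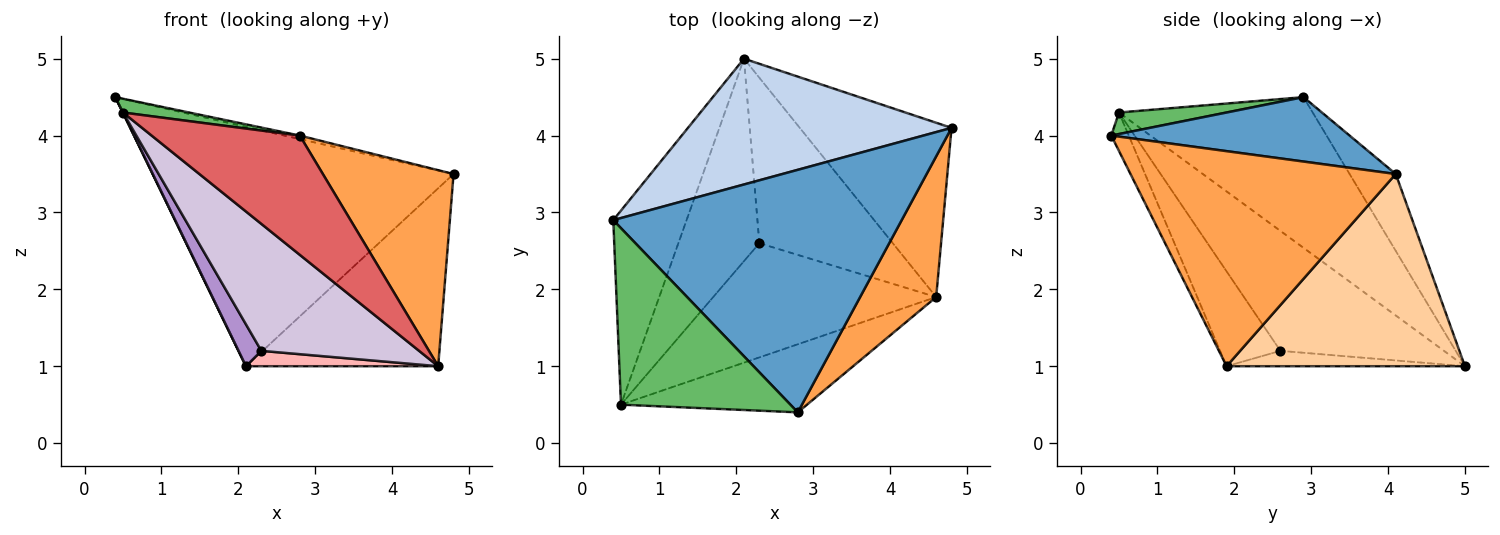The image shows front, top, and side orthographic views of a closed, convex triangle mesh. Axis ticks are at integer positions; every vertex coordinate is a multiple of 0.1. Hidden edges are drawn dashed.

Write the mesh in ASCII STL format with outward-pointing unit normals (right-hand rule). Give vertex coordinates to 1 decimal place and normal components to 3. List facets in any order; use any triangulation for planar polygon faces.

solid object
 facet normal 0.218 0.014 0.976
  outer loop
   vertex 2.8 0.4 4.0
   vertex 4.8 4.1 3.5
   vertex 0.4 2.9 4.5
  endloop
 endfacet
 facet normal -0.134 0.877 0.461
  outer loop
   vertex 2.1 5.0 1.0
   vertex 0.4 2.9 4.5
   vertex 4.8 4.1 3.5
  endloop
 endfacet
 facet normal 0.855 -0.421 0.302
  outer loop
   vertex 4.6 1.9 1.0
   vertex 4.8 4.1 3.5
   vertex 2.8 0.4 4.0
  endloop
 endfacet
 facet normal 0.663 0.535 -0.524
  outer loop
   vertex 4.6 1.9 1.0
   vertex 2.1 5.0 1.0
   vertex 4.8 4.1 3.5
  endloop
 endfacet
 facet normal 0.126 -0.077 0.989
  outer loop
   vertex 0.5 0.5 4.3
   vertex 2.8 0.4 4.0
   vertex 0.4 2.9 4.5
  endloop
 endfacet
 facet normal -0.899 -0.001 -0.437
  outer loop
   vertex 0.5 0.5 4.3
   vertex 0.4 2.9 4.5
   vertex 2.1 5.0 1.0
  endloop
 endfacet
 facet normal -0.102 -0.864 -0.493
  outer loop
   vertex 0.5 0.5 4.3
   vertex 4.6 1.9 1.0
   vertex 2.8 0.4 4.0
  endloop
 endfacet
 facet normal -0.114 -0.092 -0.989
  outer loop
   vertex 2.3 2.6 1.2
   vertex 2.1 5.0 1.0
   vertex 4.6 1.9 1.0
  endloop
 endfacet
 facet normal -0.823 -0.115 -0.556
  outer loop
   vertex 2.3 2.6 1.2
   vertex 0.5 0.5 4.3
   vertex 2.1 5.0 1.0
  endloop
 endfacet
 facet normal -0.274 -0.715 -0.643
  outer loop
   vertex 2.3 2.6 1.2
   vertex 4.6 1.9 1.0
   vertex 0.5 0.5 4.3
  endloop
 endfacet
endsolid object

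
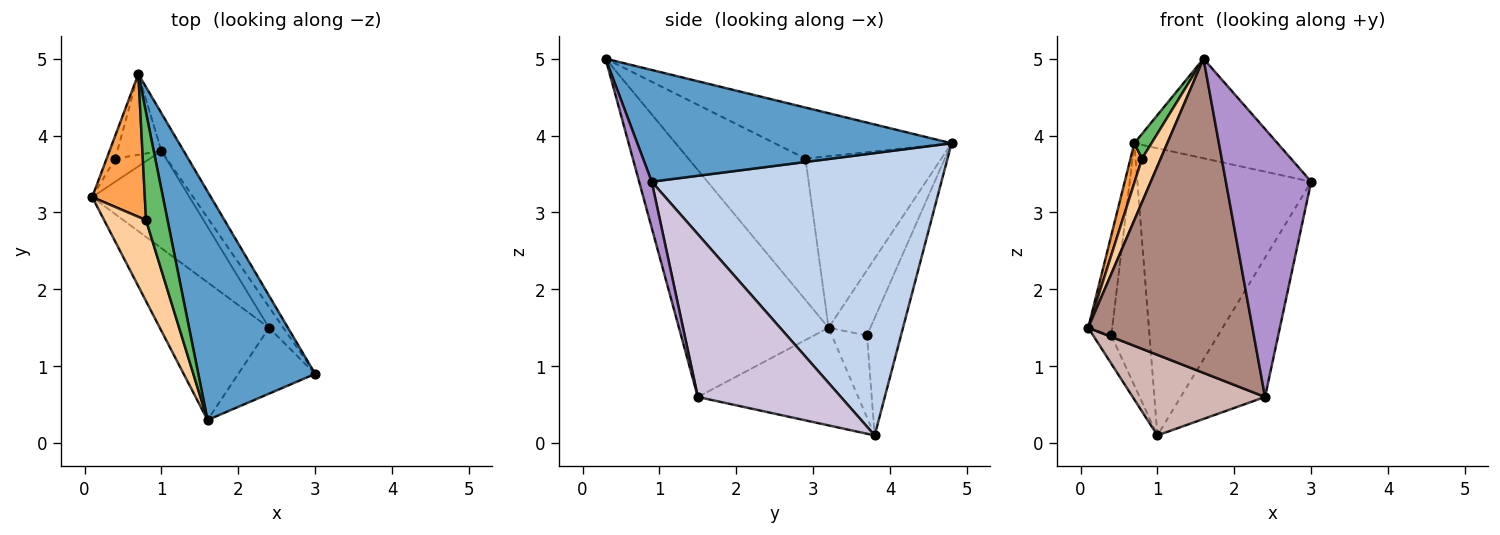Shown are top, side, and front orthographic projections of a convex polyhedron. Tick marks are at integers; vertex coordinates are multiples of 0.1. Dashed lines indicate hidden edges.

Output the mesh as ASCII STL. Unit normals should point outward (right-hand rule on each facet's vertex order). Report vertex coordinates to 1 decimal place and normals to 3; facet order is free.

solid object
 facet normal 0.659 0.300 0.689
  outer loop
   vertex 1.6 0.3 5.0
   vertex 3.0 0.9 3.4
   vertex 0.7 4.8 3.9
  endloop
 endfacet
 facet normal 0.856 0.513 -0.068
  outer loop
   vertex 1.0 3.8 0.1
   vertex 0.7 4.8 3.9
   vertex 3.0 0.9 3.4
  endloop
 endfacet
 facet normal -0.953 -0.081 0.292
  outer loop
   vertex 0.8 2.9 3.7
   vertex 0.7 4.8 3.9
   vertex 0.1 3.2 1.5
  endloop
 endfacet
 facet normal -0.948 -0.151 0.281
  outer loop
   vertex 0.8 2.9 3.7
   vertex 0.1 3.2 1.5
   vertex 1.6 0.3 5.0
  endloop
 endfacet
 facet normal -0.918 -0.089 0.387
  outer loop
   vertex 0.8 2.9 3.7
   vertex 1.6 0.3 5.0
   vertex 0.7 4.8 3.9
  endloop
 endfacet
 facet normal -0.862 0.494 -0.114
  outer loop
   vertex 0.4 3.7 1.4
   vertex 0.1 3.2 1.5
   vertex 0.7 4.8 3.9
  endloop
 endfacet
 facet normal -0.832 0.429 -0.351
  outer loop
   vertex 0.4 3.7 1.4
   vertex 1.0 3.8 0.1
   vertex 0.1 3.2 1.5
  endloop
 endfacet
 facet normal -0.645 0.725 -0.242
  outer loop
   vertex 0.4 3.7 1.4
   vertex 0.7 4.8 3.9
   vertex 1.0 3.8 0.1
  endloop
 endfacet
 facet normal 0.142 -0.961 -0.236
  outer loop
   vertex 2.4 1.5 0.6
   vertex 3.0 0.9 3.4
   vertex 1.6 0.3 5.0
  endloop
 endfacet
 facet normal 0.859 0.506 -0.076
  outer loop
   vertex 2.4 1.5 0.6
   vertex 1.0 3.8 0.1
   vertex 3.0 0.9 3.4
  endloop
 endfacet
 facet normal -0.641 -0.703 -0.308
  outer loop
   vertex 2.4 1.5 0.6
   vertex 1.6 0.3 5.0
   vertex 0.1 3.2 1.5
  endloop
 endfacet
 facet normal -0.611 -0.505 -0.609
  outer loop
   vertex 2.4 1.5 0.6
   vertex 0.1 3.2 1.5
   vertex 1.0 3.8 0.1
  endloop
 endfacet
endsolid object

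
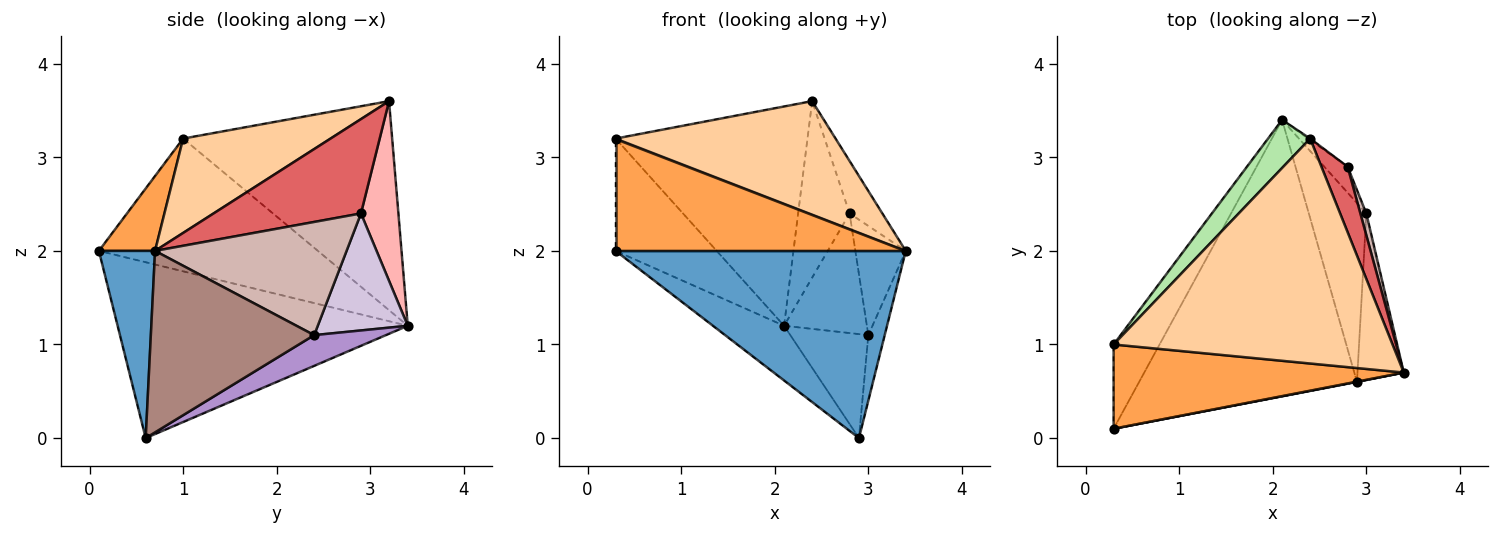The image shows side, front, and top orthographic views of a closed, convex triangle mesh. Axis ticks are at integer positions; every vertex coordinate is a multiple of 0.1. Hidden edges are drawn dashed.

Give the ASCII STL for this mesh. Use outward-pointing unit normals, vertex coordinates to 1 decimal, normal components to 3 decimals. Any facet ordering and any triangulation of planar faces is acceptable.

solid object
 facet normal 0.190 -0.982 0.002
  outer loop
   vertex 2.9 0.6 0.0
   vertex 3.4 0.7 2.0
   vertex 0.3 0.1 2.0
  endloop
 endfacet
 facet normal -0.621 0.152 -0.769
  outer loop
   vertex 2.9 0.6 0.0
   vertex 0.3 0.1 2.0
   vertex 2.1 3.4 1.2
  endloop
 endfacet
 facet normal 0.153 -0.791 0.593
  outer loop
   vertex 0.3 1.0 3.2
   vertex 0.3 0.1 2.0
   vertex 3.4 0.7 2.0
  endloop
 endfacet
 facet normal 0.289 -0.431 0.855
  outer loop
   vertex 0.3 1.0 3.2
   vertex 3.4 0.7 2.0
   vertex 2.4 3.2 3.6
  endloop
 endfacet
 facet normal -0.866 0.400 -0.300
  outer loop
   vertex 0.3 1.0 3.2
   vertex 2.1 3.4 1.2
   vertex 0.3 0.1 2.0
  endloop
 endfacet
 facet normal -0.729 0.669 0.147
  outer loop
   vertex 0.3 1.0 3.2
   vertex 2.4 3.2 3.6
   vertex 2.1 3.4 1.2
  endloop
 endfacet
 facet normal 0.942 0.209 0.262
  outer loop
   vertex 2.8 2.9 2.4
   vertex 2.4 3.2 3.6
   vertex 3.4 0.7 2.0
  endloop
 endfacet
 facet normal 0.588 0.809 -0.006
  outer loop
   vertex 2.8 2.9 2.4
   vertex 2.1 3.4 1.2
   vertex 2.4 3.2 3.6
  endloop
 endfacet
 facet normal 0.420 0.456 -0.785
  outer loop
   vertex 3.0 2.4 1.1
   vertex 2.9 0.6 0.0
   vertex 2.1 3.4 1.2
  endloop
 endfacet
 facet normal 0.728 0.670 -0.146
  outer loop
   vertex 3.0 2.4 1.1
   vertex 2.1 3.4 1.2
   vertex 2.8 2.9 2.4
  endloop
 endfacet
 facet normal 0.964 0.097 -0.246
  outer loop
   vertex 3.0 2.4 1.1
   vertex 3.4 0.7 2.0
   vertex 2.9 0.6 0.0
  endloop
 endfacet
 facet normal 0.966 0.254 0.051
  outer loop
   vertex 3.0 2.4 1.1
   vertex 2.8 2.9 2.4
   vertex 3.4 0.7 2.0
  endloop
 endfacet
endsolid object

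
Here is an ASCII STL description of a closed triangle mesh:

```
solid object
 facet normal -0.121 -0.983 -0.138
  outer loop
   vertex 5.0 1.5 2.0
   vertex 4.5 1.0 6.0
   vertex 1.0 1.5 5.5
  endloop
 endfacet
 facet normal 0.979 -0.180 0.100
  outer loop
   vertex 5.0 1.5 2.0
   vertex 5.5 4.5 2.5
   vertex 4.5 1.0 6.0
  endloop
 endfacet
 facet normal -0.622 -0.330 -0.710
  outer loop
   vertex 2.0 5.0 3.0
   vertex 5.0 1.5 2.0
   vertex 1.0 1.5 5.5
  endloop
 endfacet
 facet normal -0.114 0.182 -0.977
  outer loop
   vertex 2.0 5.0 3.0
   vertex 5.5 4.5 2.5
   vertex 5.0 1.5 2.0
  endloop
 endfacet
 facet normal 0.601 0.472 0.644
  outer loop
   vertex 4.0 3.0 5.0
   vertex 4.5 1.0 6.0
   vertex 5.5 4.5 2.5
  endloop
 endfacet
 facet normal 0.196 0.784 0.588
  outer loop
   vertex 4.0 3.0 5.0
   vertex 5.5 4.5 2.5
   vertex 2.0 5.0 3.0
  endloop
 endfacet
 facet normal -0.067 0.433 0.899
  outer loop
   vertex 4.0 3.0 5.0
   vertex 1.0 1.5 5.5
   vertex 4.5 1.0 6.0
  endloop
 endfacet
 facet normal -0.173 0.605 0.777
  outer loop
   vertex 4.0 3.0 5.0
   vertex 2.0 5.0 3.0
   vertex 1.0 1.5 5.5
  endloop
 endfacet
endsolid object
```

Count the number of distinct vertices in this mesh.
6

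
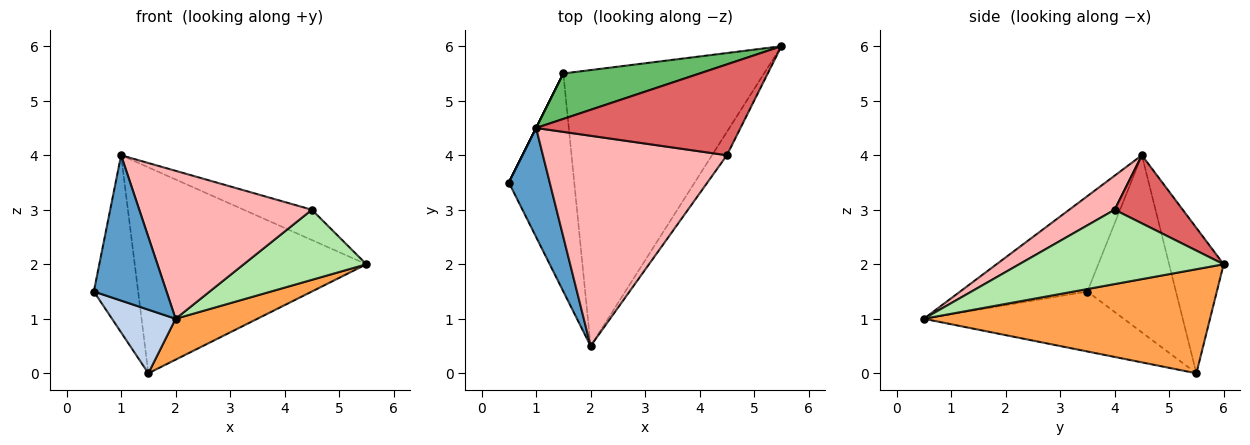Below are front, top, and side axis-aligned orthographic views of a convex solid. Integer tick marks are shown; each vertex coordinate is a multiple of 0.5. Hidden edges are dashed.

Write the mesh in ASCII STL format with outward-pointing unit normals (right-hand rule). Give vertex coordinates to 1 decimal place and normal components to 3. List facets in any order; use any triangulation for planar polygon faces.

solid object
 facet normal -0.814 -0.465 0.349
  outer loop
   vertex 1.0 4.5 4.0
   vertex 0.5 3.5 1.5
   vertex 2.0 0.5 1.0
  endloop
 endfacet
 facet normal -0.661 -0.210 -0.721
  outer loop
   vertex 1.5 5.5 0.0
   vertex 2.0 0.5 1.0
   vertex 0.5 3.5 1.5
  endloop
 endfacet
 facet normal 0.456 -0.130 -0.880
  outer loop
   vertex 1.5 5.5 0.0
   vertex 5.5 6.0 2.0
   vertex 2.0 0.5 1.0
  endloop
 endfacet
 facet normal -0.894 0.447 0.000
  outer loop
   vertex 1.5 5.5 0.0
   vertex 0.5 3.5 1.5
   vertex 1.0 4.5 4.0
  endloop
 endfacet
 facet normal -0.224 0.952 0.210
  outer loop
   vertex 1.5 5.5 0.0
   vertex 1.0 4.5 4.0
   vertex 5.5 6.0 2.0
  endloop
 endfacet
 facet normal 0.845 -0.507 -0.169
  outer loop
   vertex 4.5 4.0 3.0
   vertex 2.0 0.5 1.0
   vertex 5.5 6.0 2.0
  endloop
 endfacet
 facet normal 0.302 0.302 0.905
  outer loop
   vertex 4.5 4.0 3.0
   vertex 5.5 6.0 2.0
   vertex 1.0 4.5 4.0
  endloop
 endfacet
 facet normal 0.150 -0.569 0.809
  outer loop
   vertex 4.5 4.0 3.0
   vertex 1.0 4.5 4.0
   vertex 2.0 0.5 1.0
  endloop
 endfacet
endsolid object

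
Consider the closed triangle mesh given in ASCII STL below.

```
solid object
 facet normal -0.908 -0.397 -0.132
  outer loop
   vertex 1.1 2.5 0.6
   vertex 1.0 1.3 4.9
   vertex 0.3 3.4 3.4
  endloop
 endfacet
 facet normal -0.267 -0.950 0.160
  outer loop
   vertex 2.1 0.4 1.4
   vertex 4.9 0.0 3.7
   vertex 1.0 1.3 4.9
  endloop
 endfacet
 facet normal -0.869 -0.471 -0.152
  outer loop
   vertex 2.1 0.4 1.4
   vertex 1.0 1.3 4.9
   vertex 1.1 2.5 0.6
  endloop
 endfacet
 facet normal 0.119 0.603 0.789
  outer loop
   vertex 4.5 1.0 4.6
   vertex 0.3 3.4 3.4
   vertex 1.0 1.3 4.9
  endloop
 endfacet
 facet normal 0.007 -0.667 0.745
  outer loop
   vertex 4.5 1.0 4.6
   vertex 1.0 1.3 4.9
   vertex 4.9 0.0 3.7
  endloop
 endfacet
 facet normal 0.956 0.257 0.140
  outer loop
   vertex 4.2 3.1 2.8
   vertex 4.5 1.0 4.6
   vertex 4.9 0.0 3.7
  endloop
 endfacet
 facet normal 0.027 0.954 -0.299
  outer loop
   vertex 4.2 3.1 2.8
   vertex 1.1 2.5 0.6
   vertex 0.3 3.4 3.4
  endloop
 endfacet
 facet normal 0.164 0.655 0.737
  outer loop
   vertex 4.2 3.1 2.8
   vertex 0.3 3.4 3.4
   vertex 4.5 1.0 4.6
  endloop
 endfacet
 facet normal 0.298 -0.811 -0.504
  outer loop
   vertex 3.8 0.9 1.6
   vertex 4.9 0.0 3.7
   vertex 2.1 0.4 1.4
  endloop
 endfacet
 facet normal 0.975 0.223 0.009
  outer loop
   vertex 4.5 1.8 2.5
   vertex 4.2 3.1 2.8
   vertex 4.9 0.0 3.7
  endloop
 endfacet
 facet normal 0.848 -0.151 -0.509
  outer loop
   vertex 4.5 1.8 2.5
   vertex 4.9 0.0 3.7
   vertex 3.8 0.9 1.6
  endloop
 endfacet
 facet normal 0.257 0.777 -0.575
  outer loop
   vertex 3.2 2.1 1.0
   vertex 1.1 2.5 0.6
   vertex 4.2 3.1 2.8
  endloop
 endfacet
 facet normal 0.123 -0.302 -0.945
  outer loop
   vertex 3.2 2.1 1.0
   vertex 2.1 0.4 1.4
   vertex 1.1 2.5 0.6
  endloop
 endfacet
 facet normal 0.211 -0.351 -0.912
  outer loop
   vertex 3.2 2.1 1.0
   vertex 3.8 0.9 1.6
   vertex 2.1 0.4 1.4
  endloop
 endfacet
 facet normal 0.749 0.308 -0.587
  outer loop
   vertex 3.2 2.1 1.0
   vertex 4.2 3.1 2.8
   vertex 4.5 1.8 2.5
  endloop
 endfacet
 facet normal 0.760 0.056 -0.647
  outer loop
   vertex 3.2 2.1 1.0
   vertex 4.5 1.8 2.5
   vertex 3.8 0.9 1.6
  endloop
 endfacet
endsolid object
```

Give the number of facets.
16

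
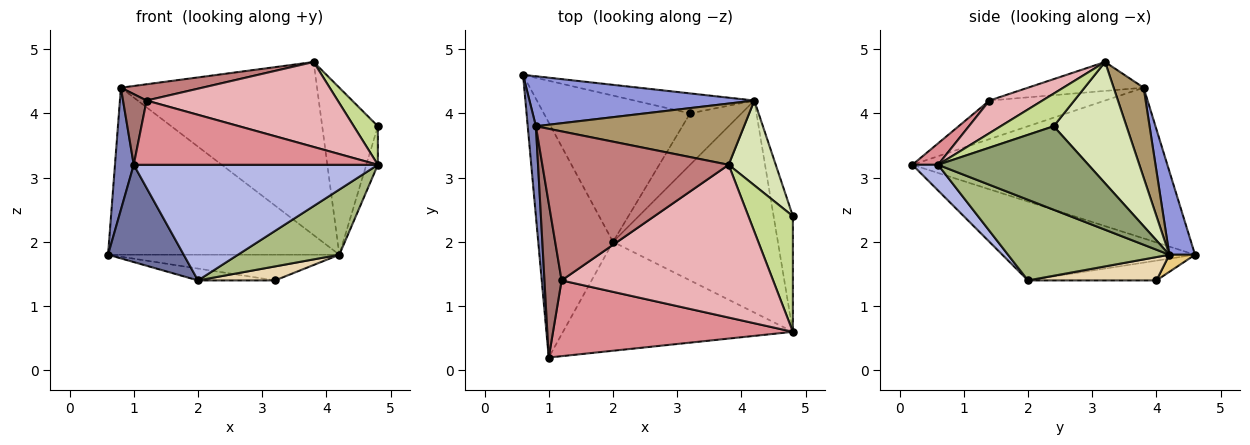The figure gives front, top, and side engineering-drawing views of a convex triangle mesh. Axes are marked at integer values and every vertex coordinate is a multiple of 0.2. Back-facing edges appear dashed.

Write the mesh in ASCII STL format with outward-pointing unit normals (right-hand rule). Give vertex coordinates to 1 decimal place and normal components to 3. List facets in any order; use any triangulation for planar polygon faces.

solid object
 facet normal -0.698 -0.274 -0.662
  outer loop
   vertex 2.0 2.0 1.4
   vertex 1.0 0.2 3.2
   vertex 0.6 4.6 1.8
  endloop
 endfacet
 facet normal -0.996 -0.073 0.054
  outer loop
   vertex 0.8 3.8 4.4
   vertex 0.6 4.6 1.8
   vertex 1.0 0.2 3.2
  endloop
 endfacet
 facet normal 0.106 0.953 0.285
  outer loop
   vertex 4.2 4.2 1.8
   vertex 0.6 4.6 1.8
   vertex 0.8 3.8 4.4
  endloop
 endfacet
 facet normal 0.076 -0.726 -0.683
  outer loop
   vertex 4.8 0.6 3.2
   vertex 1.0 0.2 3.2
   vertex 2.0 2.0 1.4
  endloop
 endfacet
 facet normal 0.972 0.075 -0.224
  outer loop
   vertex 4.8 0.6 3.2
   vertex 4.2 4.2 1.8
   vertex 4.8 2.4 3.8
  endloop
 endfacet
 facet normal 0.424 -0.266 -0.866
  outer loop
   vertex 4.8 0.6 3.2
   vertex 2.0 2.0 1.4
   vertex 4.2 4.2 1.8
  endloop
 endfacet
 facet normal 0.571 -0.260 0.779
  outer loop
   vertex 3.8 3.2 4.8
   vertex 4.8 0.6 3.2
   vertex 4.8 2.4 3.8
  endloop
 endfacet
 facet normal 0.759 0.580 0.295
  outer loop
   vertex 3.8 3.2 4.8
   vertex 4.8 2.4 3.8
   vertex 4.2 4.2 1.8
  endloop
 endfacet
 facet normal 0.143 0.933 0.330
  outer loop
   vertex 3.8 3.2 4.8
   vertex 4.2 4.2 1.8
   vertex 0.8 3.8 4.4
  endloop
 endfacet
 facet normal -0.133 0.080 -0.988
  outer loop
   vertex 3.2 4.0 1.4
   vertex 2.0 2.0 1.4
   vertex 0.6 4.6 1.8
  endloop
 endfacet
 facet normal 0.087 0.786 -0.612
  outer loop
   vertex 3.2 4.0 1.4
   vertex 0.6 4.6 1.8
   vertex 4.2 4.2 1.8
  endloop
 endfacet
 facet normal 0.402 -0.241 -0.884
  outer loop
   vertex 3.2 4.0 1.4
   vertex 4.2 4.2 1.8
   vertex 2.0 2.0 1.4
  endloop
 endfacet
 facet normal -0.898 -0.183 0.399
  outer loop
   vertex 1.2 1.4 4.2
   vertex 0.8 3.8 4.4
   vertex 1.0 0.2 3.2
  endloop
 endfacet
 facet normal -0.152 -0.107 0.982
  outer loop
   vertex 1.2 1.4 4.2
   vertex 3.8 3.2 4.8
   vertex 0.8 3.8 4.4
  endloop
 endfacet
 facet normal 0.068 -0.645 0.761
  outer loop
   vertex 1.2 1.4 4.2
   vertex 1.0 0.2 3.2
   vertex 4.8 0.6 3.2
  endloop
 endfacet
 facet normal 0.134 -0.482 0.866
  outer loop
   vertex 1.2 1.4 4.2
   vertex 4.8 0.6 3.2
   vertex 3.8 3.2 4.8
  endloop
 endfacet
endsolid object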